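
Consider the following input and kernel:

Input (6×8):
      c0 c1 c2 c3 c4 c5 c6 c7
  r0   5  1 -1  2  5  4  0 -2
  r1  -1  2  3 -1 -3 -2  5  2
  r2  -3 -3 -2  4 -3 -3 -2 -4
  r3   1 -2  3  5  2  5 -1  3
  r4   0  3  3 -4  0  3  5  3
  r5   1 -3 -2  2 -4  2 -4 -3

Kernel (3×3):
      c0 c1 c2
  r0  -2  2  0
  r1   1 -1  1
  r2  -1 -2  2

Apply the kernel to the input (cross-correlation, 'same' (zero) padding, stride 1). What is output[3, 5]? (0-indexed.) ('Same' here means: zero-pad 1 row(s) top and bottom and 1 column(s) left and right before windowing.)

The receptive field on the zero-padded input at this output position is [-3 -3 -2 / 2 5 -1 / 0 3 5]. Elementwise product with the kernel and sum: -3·-2 + -3·2 + 2·1 + 5·-1 + -1·1 + 0·-1 + 3·-2 + 5·2.

0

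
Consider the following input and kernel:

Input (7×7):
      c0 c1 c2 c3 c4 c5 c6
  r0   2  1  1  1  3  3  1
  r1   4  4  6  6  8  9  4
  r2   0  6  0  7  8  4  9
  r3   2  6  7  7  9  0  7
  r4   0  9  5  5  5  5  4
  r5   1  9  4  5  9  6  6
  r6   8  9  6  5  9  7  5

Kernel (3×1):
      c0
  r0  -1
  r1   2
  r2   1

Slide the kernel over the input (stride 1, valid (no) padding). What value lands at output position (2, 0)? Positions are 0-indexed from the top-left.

The receptive field on the input at this output position is [0 / 2 / 0]. Elementwise product with the kernel and sum: 0·-1 + 2·2 + 0·1.

4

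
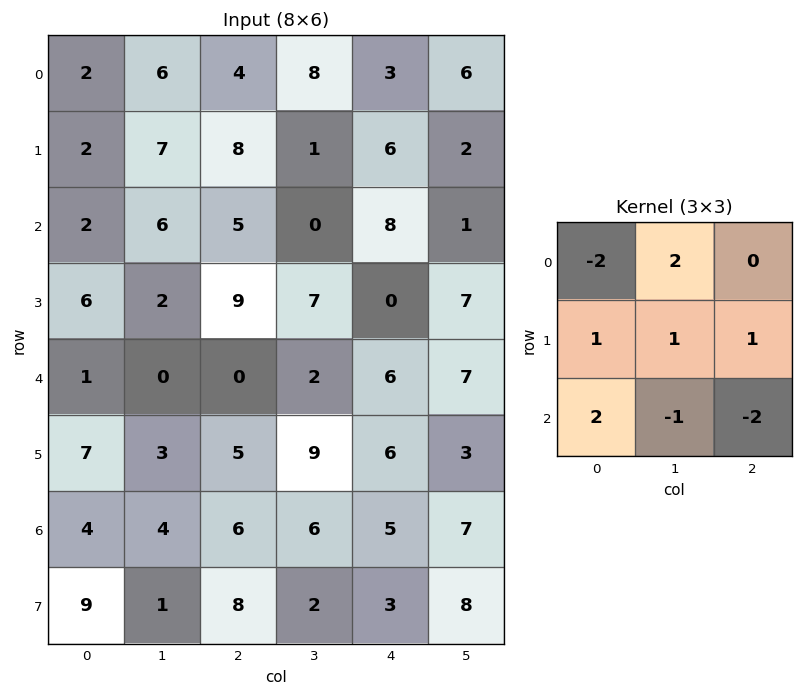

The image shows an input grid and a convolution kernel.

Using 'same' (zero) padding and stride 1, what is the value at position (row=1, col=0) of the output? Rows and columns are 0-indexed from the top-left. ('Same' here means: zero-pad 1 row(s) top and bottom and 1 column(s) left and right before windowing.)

The receptive field on the zero-padded input at this output position is [0 2 6 / 0 2 7 / 0 2 6]. Elementwise product with the kernel and sum: 0·-2 + 2·2 + 0·1 + 2·1 + 7·1 + 0·2 + 2·-1 + 6·-2.

-1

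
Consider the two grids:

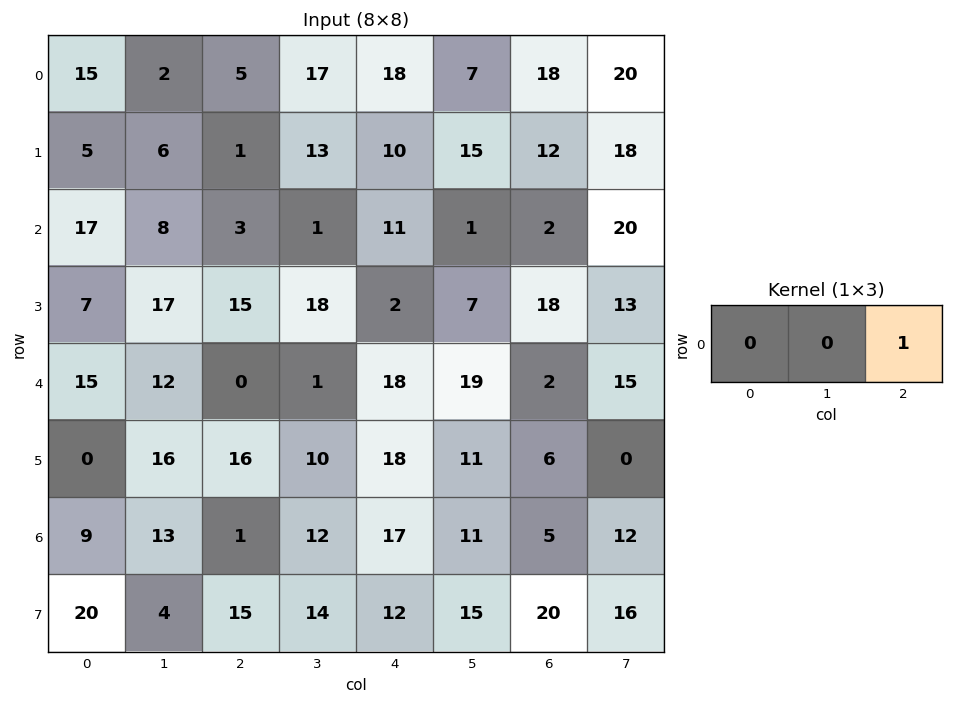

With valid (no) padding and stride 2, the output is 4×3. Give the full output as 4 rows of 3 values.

5 18 18
3 11 2
0 18 2
1 17 5

Output[0,0]: The receptive field on the input at this output position is [15 2 5]. Elementwise product with the kernel and sum: 5·1.
Output[0,1]: The receptive field on the input at this output position is [5 17 18]. Elementwise product with the kernel and sum: 18·1.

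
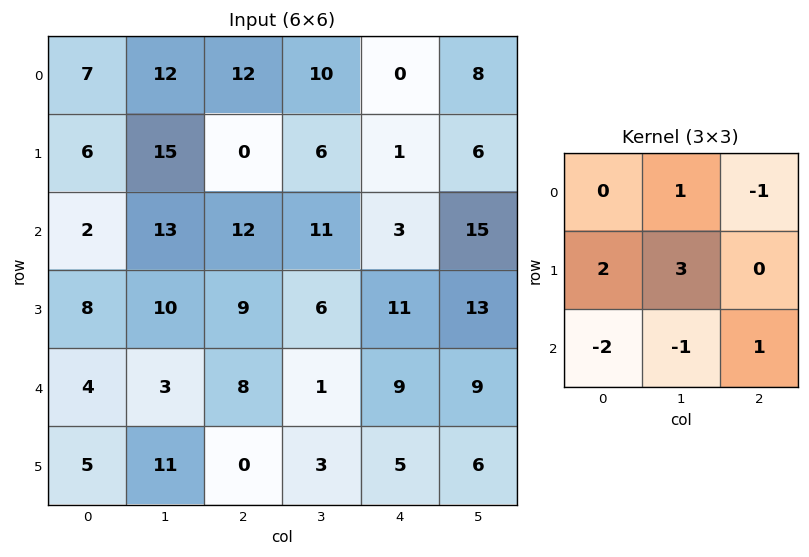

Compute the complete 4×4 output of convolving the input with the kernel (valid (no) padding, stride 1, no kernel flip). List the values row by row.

52 5 -4 -3
41 33 49 16
44 35 36 31
-3 14 16 22

Output[0,0]: The receptive field on the input at this output position is [7 12 12 / 6 15 0 / 2 13 12]. Elementwise product with the kernel and sum: 12·1 + 12·-1 + 6·2 + 15·3 + 2·-2 + 13·-1 + 12·1.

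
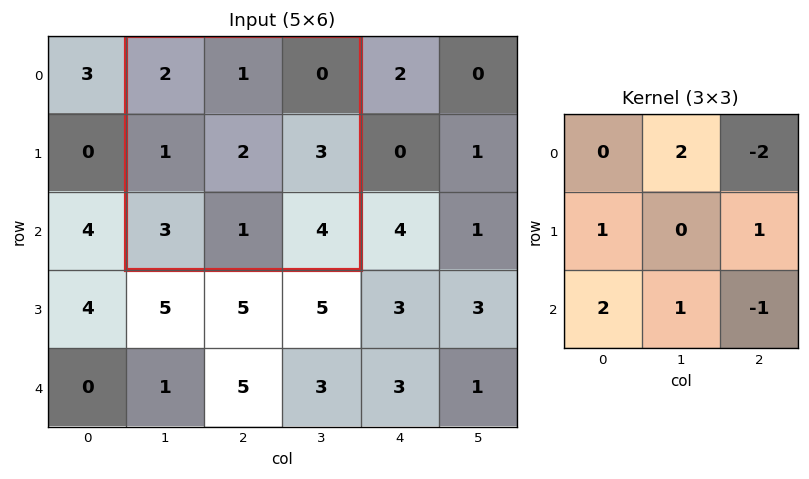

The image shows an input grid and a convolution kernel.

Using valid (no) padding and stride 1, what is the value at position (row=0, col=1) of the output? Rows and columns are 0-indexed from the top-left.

9

The receptive field on the input at this output position is [2 1 0 / 1 2 3 / 3 1 4]. Elementwise product with the kernel and sum: 1·2 + 0·-2 + 1·1 + 3·1 + 3·2 + 1·1 + 4·-1.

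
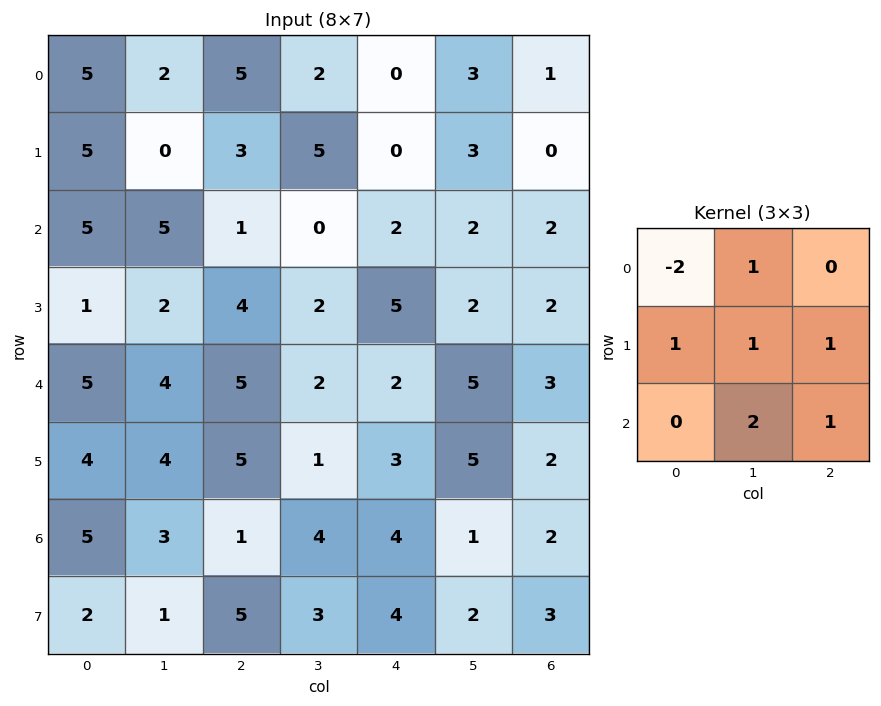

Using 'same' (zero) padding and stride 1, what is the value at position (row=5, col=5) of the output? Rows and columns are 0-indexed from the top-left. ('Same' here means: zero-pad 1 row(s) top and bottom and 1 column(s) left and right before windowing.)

The receptive field on the zero-padded input at this output position is [2 5 3 / 3 5 2 / 4 1 2]. Elementwise product with the kernel and sum: 2·-2 + 5·1 + 3·1 + 5·1 + 2·1 + 1·2 + 2·1.

15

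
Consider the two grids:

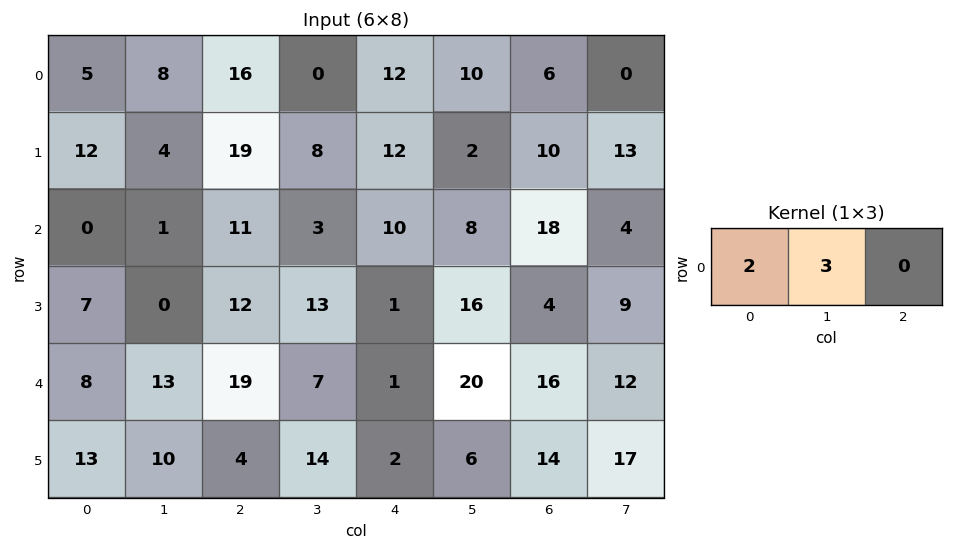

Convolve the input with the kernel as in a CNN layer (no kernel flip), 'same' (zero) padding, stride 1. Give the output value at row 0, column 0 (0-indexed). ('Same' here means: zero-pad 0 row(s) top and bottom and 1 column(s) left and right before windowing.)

15

The receptive field on the zero-padded input at this output position is [0 5 8]. Elementwise product with the kernel and sum: 0·2 + 5·3.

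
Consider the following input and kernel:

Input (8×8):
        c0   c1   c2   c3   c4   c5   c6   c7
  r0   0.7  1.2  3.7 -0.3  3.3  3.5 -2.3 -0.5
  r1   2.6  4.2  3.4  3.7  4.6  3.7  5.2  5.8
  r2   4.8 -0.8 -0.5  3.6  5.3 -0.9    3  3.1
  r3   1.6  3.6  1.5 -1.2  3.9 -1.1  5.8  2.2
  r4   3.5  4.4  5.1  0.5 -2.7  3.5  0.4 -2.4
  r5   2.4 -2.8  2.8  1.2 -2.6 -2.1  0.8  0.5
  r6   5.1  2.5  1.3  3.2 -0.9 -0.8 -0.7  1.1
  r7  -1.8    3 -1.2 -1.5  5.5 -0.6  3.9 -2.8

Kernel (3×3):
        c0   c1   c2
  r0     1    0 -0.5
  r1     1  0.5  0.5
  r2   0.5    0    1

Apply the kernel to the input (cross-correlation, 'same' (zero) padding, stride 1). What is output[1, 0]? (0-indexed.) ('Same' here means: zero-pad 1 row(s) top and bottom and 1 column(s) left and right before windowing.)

The receptive field on the zero-padded input at this output position is [0 0.7 1.2 / 0 2.6 4.2 / 0 4.8 -0.8]. Elementwise product with the kernel and sum: 0·1 + 1.2·-0.5 + 0·1 + 2.6·0.5 + 4.2·0.5 + 0·0.5 + -0.8·1.

2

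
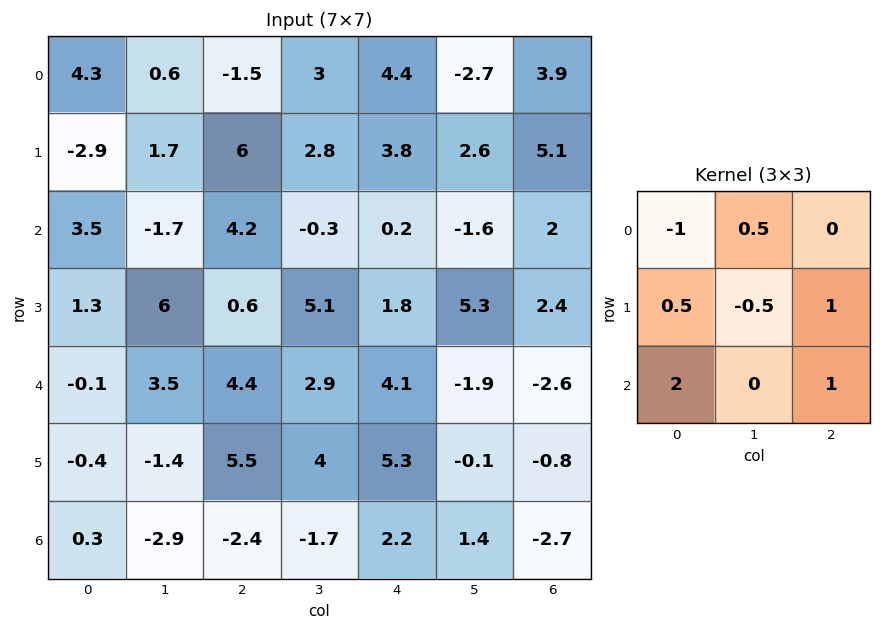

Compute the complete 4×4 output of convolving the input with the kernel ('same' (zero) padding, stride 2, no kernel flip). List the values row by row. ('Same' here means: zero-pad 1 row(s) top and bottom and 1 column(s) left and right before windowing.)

Output[0,0]: The receptive field on the zero-padded input at this output position is [0 0 0 / 0 4.3 0.6 / 0 -2.9 1.7]. Elementwise product with the kernel and sum: 0·-1 + 0·0.5 + 0·0.5 + 4.3·-0.5 + 0.6·1 + 0·2 + 1.7·1.

0.15 10.25 4.8 1.9
1.1 15.15 12.75 8.75
2.8 -2.05 1.2 -3.95
-3.25 2.2 -1.9 1.75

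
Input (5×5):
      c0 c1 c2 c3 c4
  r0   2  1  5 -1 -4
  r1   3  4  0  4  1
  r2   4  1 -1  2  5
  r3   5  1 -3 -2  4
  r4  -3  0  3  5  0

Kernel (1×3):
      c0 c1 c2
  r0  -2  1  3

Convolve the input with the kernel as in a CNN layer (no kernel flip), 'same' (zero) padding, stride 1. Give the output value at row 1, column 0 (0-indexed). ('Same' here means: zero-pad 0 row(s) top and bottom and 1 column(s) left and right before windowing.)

The receptive field on the zero-padded input at this output position is [0 3 4]. Elementwise product with the kernel and sum: 0·-2 + 3·1 + 4·3.

15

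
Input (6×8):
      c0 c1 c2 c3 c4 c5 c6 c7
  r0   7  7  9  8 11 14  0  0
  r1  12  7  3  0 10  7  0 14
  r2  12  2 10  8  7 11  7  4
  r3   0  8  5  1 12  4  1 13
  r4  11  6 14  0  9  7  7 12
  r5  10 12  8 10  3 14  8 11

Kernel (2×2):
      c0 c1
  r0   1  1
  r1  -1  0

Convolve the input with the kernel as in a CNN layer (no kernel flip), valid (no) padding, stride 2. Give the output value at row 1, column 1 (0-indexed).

13

The receptive field on the input at this output position is [10 8 / 5 1]. Elementwise product with the kernel and sum: 10·1 + 8·1 + 5·-1.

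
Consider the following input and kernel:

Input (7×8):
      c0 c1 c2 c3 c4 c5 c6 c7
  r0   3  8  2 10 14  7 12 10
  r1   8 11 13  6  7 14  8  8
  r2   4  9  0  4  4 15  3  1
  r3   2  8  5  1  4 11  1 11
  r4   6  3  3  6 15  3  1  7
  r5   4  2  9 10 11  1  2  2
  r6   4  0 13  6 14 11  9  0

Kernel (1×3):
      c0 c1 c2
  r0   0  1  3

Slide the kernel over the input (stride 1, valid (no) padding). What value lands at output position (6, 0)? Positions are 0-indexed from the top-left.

39

The receptive field on the input at this output position is [4 0 13]. Elementwise product with the kernel and sum: 0·1 + 13·3.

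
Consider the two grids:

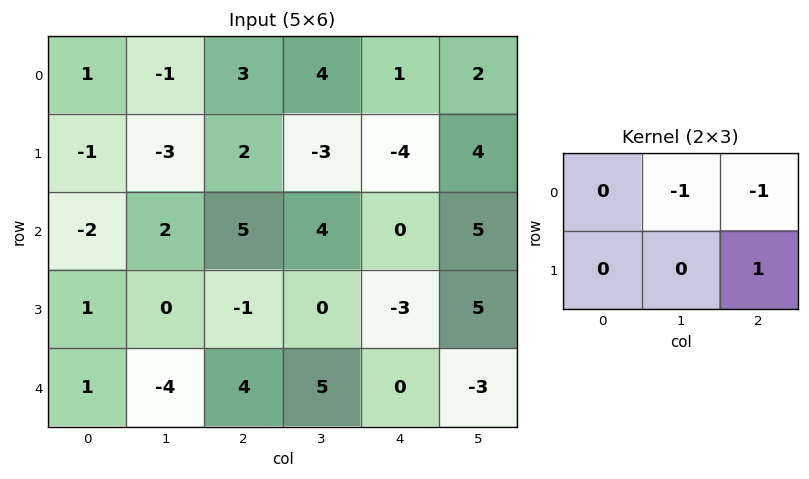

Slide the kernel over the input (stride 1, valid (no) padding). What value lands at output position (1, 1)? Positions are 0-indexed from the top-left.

5

The receptive field on the input at this output position is [-3 2 -3 / 2 5 4]. Elementwise product with the kernel and sum: 2·-1 + -3·-1 + 4·1.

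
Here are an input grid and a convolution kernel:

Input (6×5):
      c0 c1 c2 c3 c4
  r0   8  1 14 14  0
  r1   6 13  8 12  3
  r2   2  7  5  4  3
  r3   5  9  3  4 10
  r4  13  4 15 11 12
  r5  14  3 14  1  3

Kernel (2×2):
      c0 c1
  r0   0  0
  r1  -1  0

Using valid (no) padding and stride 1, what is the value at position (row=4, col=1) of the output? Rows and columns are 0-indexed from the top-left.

The receptive field on the input at this output position is [4 15 / 3 14]. Elementwise product with the kernel and sum: 3·-1.

-3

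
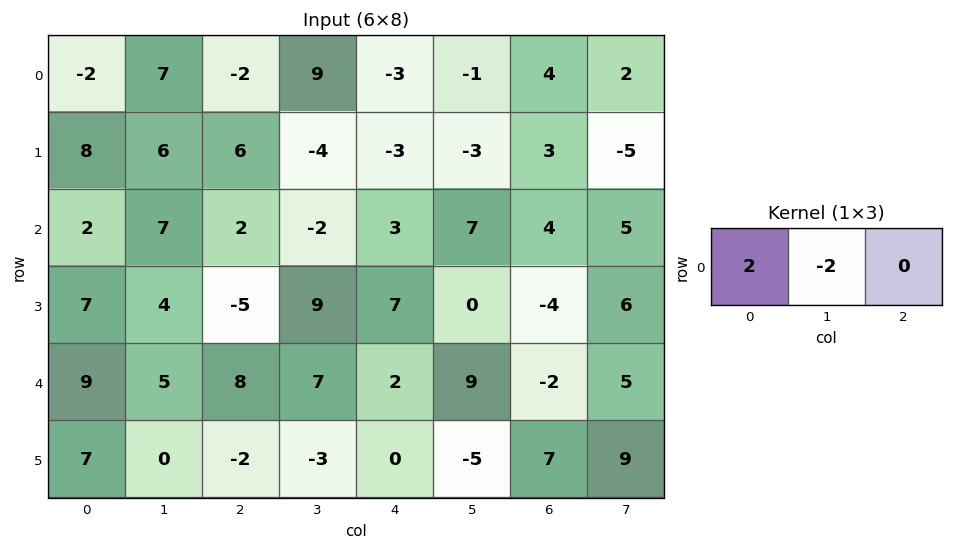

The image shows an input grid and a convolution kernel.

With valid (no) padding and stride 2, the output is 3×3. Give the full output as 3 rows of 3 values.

Output[0,0]: The receptive field on the input at this output position is [-2 7 -2]. Elementwise product with the kernel and sum: -2·2 + 7·-2.
Output[0,1]: The receptive field on the input at this output position is [-2 9 -3]. Elementwise product with the kernel and sum: -2·2 + 9·-2.

-18 -22 -4
-10 8 -8
8 2 -14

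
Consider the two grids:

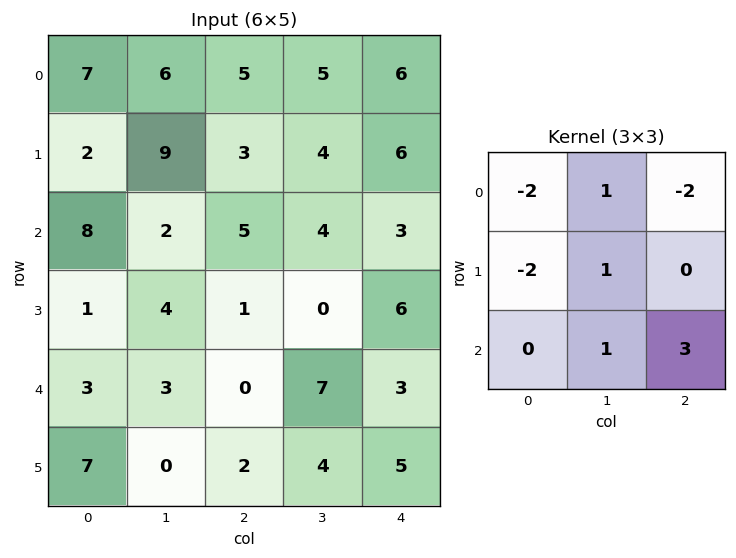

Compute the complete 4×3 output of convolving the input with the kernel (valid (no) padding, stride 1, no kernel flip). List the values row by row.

4 -15 -6
-8 -21 -2
-19 7 2
3 1 12

Output[0,0]: The receptive field on the input at this output position is [7 6 5 / 2 9 3 / 8 2 5]. Elementwise product with the kernel and sum: 7·-2 + 6·1 + 5·-2 + 2·-2 + 9·1 + 2·1 + 5·3.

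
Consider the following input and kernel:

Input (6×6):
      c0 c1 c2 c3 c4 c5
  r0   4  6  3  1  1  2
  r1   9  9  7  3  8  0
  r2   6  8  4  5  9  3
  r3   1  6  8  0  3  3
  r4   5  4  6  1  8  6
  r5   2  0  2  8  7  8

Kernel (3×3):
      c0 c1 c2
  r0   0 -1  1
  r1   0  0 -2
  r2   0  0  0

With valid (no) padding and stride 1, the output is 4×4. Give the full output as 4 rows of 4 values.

Output[0,0]: The receptive field on the input at this output position is [4 6 3 / 9 9 7 / 6 8 4]. Elementwise product with the kernel and sum: 6·-1 + 3·1 + 7·-2.
Output[0,1]: The receptive field on the input at this output position is [6 3 1 / 9 7 3 / 8 4 5]. Elementwise product with the kernel and sum: 3·-1 + 1·1 + 3·-2.

-17 -8 -16 1
-10 -14 -13 -14
-20 1 -2 -12
-10 -10 -13 -12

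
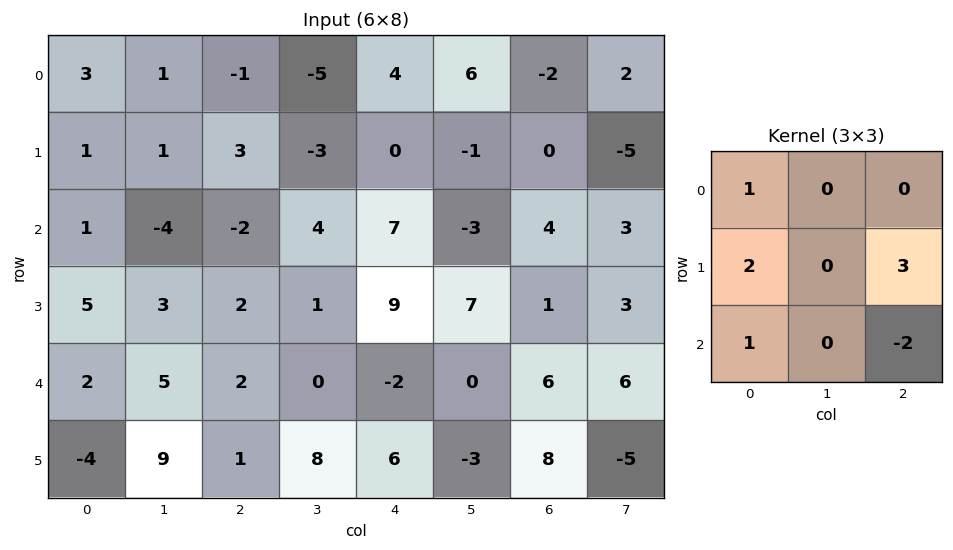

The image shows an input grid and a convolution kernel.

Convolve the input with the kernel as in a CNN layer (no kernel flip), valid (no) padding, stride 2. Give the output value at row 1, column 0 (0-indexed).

The receptive field on the input at this output position is [1 -4 -2 / 5 3 2 / 2 5 2]. Elementwise product with the kernel and sum: 1·1 + 5·2 + 2·3 + 2·1 + 2·-2.

15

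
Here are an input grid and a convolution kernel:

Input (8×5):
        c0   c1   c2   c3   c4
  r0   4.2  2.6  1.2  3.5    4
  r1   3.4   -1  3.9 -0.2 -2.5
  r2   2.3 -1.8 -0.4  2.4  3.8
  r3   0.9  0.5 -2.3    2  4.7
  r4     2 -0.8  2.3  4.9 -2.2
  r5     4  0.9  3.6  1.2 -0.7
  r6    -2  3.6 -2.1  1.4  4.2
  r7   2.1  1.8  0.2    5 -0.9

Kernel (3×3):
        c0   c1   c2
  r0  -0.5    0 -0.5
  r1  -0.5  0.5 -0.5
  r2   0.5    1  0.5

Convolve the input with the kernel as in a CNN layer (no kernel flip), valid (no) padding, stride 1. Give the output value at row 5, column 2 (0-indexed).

The receptive field on the input at this output position is [3.6 1.2 -0.7 / -2.1 1.4 4.2 / 0.2 5 -0.9]. Elementwise product with the kernel and sum: 3.6·-0.5 + -0.7·-0.5 + -2.1·-0.5 + 1.4·0.5 + 4.2·-0.5 + 0.2·0.5 + 5·1 + -0.9·0.5.

2.85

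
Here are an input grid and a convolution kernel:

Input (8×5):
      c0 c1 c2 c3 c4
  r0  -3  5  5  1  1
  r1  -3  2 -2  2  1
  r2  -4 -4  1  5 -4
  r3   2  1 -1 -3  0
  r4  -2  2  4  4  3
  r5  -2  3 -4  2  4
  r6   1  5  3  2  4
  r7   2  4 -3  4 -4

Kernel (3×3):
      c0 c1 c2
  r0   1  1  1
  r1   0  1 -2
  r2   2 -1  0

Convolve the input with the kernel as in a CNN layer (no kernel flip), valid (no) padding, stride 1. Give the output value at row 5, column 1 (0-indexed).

11

The receptive field on the input at this output position is [3 -4 2 / 5 3 2 / 4 -3 4]. Elementwise product with the kernel and sum: 3·1 + -4·1 + 2·1 + 3·1 + 2·-2 + 4·2 + -3·-1.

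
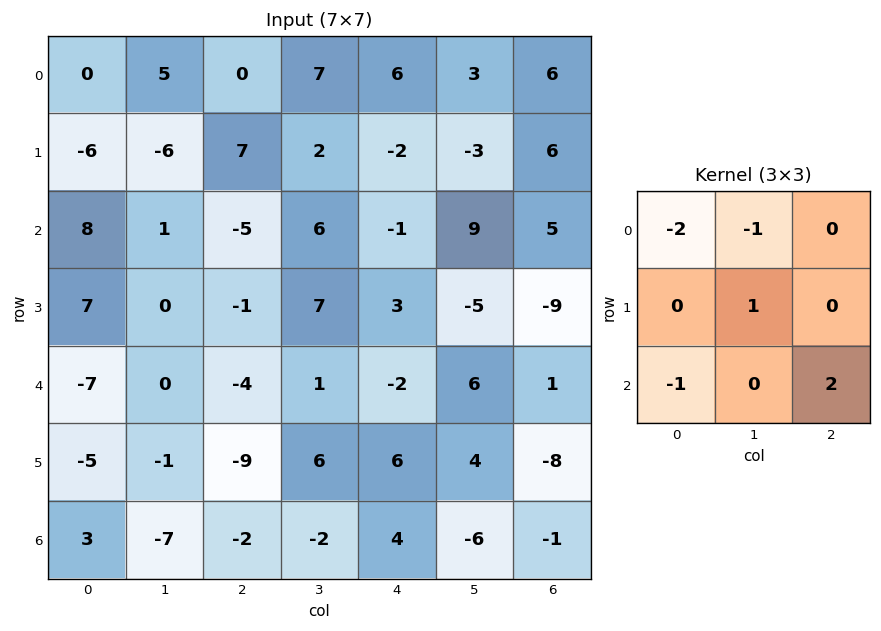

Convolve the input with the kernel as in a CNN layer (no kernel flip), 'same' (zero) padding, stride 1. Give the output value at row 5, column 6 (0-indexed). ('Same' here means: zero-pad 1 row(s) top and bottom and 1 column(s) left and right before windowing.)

The receptive field on the zero-padded input at this output position is [6 1 0 / 4 -8 0 / -6 -1 0]. Elementwise product with the kernel and sum: 6·-2 + 1·-1 + -8·1 + -6·-1 + 0·2.

-15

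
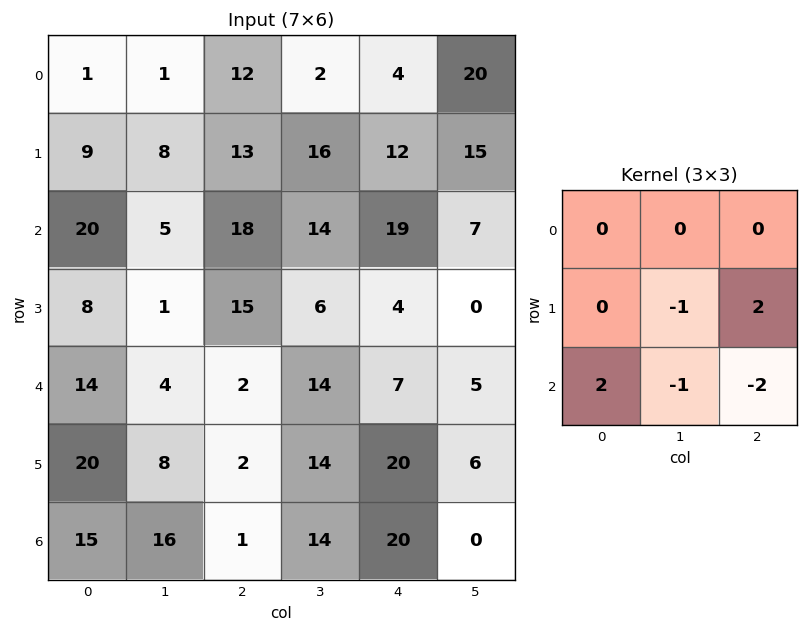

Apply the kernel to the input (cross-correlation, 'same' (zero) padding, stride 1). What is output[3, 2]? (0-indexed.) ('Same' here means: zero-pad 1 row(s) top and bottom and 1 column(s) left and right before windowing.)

The receptive field on the zero-padded input at this output position is [5 18 14 / 1 15 6 / 4 2 14]. Elementwise product with the kernel and sum: 15·-1 + 6·2 + 4·2 + 2·-1 + 14·-2.

-25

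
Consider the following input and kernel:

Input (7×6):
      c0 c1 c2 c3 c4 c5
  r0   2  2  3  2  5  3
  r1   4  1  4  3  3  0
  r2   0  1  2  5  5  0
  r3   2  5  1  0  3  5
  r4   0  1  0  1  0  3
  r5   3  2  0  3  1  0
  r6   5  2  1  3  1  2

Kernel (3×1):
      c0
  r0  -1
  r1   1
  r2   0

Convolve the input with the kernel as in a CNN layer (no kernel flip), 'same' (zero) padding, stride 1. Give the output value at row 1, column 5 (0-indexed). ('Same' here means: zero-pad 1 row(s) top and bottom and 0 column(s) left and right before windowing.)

-3

The receptive field on the zero-padded input at this output position is [3 / 0 / 0]. Elementwise product with the kernel and sum: 3·-1 + 0·1.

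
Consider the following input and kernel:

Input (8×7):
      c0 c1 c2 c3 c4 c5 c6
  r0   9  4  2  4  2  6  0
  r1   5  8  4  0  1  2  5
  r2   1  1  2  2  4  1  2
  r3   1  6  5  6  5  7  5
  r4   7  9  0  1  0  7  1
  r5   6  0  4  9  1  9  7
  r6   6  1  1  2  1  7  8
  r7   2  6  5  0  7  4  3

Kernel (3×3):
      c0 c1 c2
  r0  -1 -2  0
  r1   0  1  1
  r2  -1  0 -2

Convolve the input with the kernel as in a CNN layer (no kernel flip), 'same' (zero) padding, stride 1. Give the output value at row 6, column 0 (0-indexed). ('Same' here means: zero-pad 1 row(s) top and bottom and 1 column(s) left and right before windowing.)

-17

The receptive field on the zero-padded input at this output position is [0 6 0 / 0 6 1 / 0 2 6]. Elementwise product with the kernel and sum: 0·-1 + 6·-2 + 6·1 + 1·1 + 0·-1 + 6·-2.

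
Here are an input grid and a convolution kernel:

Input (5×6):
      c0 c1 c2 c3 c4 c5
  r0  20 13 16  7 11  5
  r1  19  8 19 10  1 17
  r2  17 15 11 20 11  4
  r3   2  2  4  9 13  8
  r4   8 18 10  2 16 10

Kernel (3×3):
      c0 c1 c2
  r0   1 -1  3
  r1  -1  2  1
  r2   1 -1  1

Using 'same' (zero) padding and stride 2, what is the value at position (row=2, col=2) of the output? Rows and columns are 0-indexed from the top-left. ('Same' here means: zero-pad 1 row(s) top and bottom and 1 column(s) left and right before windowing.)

60

The receptive field on the zero-padded input at this output position is [9 13 8 / 2 16 10 / 0 0 0]. Elementwise product with the kernel and sum: 9·1 + 13·-1 + 8·3 + 2·-1 + 16·2 + 10·1 + 0·1 + 0·-1 + 0·1.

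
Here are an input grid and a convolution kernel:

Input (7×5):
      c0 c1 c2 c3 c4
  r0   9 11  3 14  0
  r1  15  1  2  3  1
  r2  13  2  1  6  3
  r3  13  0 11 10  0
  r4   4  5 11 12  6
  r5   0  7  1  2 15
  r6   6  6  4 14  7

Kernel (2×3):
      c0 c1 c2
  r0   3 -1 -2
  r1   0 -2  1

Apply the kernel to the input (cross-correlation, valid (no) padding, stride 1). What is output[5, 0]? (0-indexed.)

The receptive field on the input at this output position is [0 7 1 / 6 6 4]. Elementwise product with the kernel and sum: 0·3 + 7·-1 + 1·-2 + 6·-2 + 4·1.

-17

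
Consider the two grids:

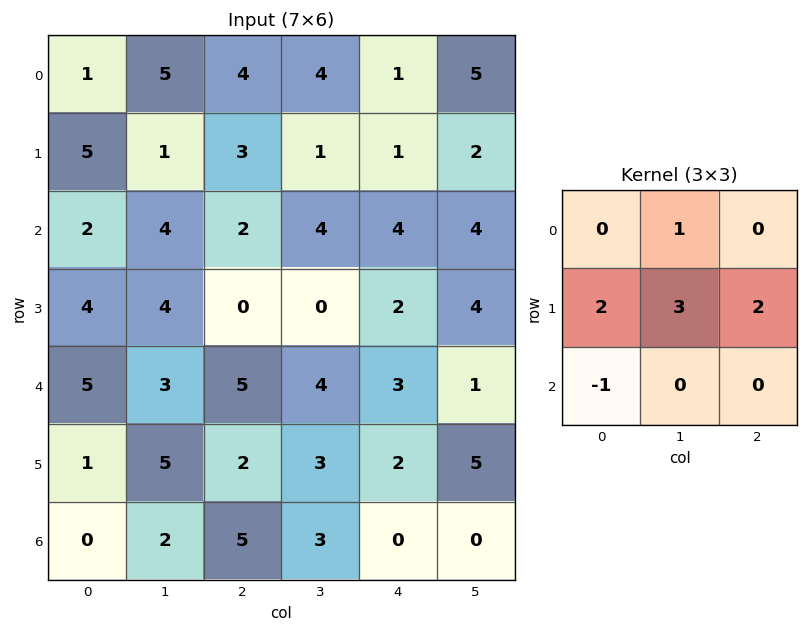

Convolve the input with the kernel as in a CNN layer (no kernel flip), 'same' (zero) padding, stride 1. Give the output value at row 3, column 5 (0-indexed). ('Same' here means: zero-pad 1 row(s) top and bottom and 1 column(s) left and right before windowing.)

The receptive field on the zero-padded input at this output position is [4 4 0 / 2 4 0 / 3 1 0]. Elementwise product with the kernel and sum: 4·1 + 2·2 + 4·3 + 0·2 + 3·-1.

17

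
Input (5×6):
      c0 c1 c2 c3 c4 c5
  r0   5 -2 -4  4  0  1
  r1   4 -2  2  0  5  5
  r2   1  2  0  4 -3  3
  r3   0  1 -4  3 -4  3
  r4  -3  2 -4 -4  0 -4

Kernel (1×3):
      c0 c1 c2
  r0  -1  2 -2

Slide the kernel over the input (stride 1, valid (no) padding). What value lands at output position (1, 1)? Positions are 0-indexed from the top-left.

6

The receptive field on the input at this output position is [-2 2 0]. Elementwise product with the kernel and sum: -2·-1 + 2·2 + 0·-2.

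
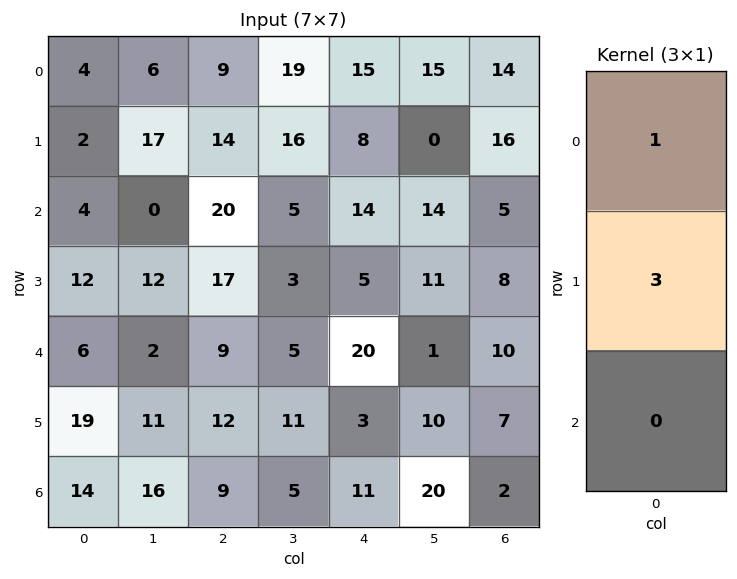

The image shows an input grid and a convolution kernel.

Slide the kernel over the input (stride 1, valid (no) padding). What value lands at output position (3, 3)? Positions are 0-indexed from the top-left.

18

The receptive field on the input at this output position is [3 / 5 / 11]. Elementwise product with the kernel and sum: 3·1 + 5·3.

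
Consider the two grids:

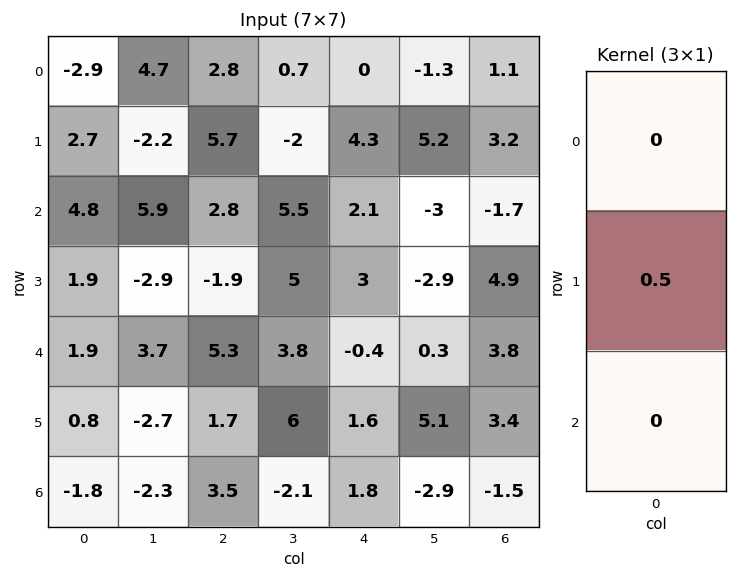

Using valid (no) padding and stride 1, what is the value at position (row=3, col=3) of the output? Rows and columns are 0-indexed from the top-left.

1.9

The receptive field on the input at this output position is [5 / 3.8 / 6]. Elementwise product with the kernel and sum: 3.8·0.5.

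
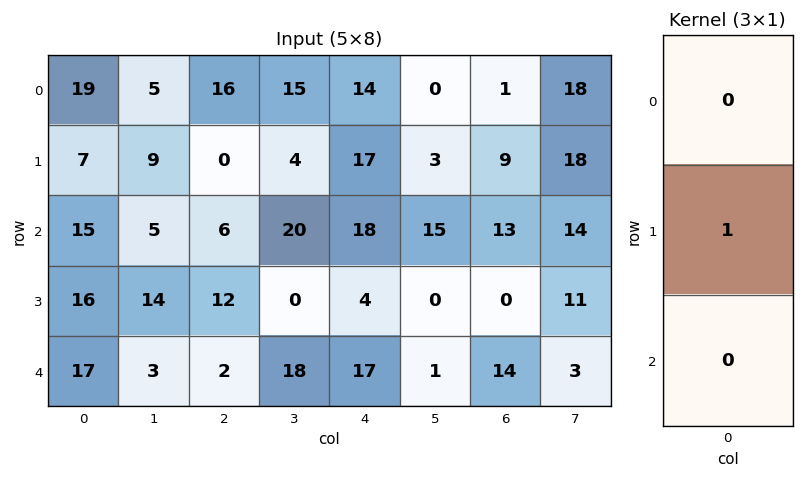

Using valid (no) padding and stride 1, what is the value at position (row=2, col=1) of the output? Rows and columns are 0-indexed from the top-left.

The receptive field on the input at this output position is [5 / 14 / 3]. Elementwise product with the kernel and sum: 14·1.

14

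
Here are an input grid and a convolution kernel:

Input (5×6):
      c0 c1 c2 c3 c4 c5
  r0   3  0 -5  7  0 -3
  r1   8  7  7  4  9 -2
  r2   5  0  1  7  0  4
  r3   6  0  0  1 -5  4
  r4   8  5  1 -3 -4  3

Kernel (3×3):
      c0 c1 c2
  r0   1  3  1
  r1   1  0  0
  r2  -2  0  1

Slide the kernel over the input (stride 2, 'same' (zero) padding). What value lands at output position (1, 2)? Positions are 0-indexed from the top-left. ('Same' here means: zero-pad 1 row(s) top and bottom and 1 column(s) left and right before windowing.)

38

The receptive field on the zero-padded input at this output position is [4 9 -2 / 7 0 4 / 1 -5 4]. Elementwise product with the kernel and sum: 4·1 + 9·3 + -2·1 + 7·1 + 1·-2 + 4·1.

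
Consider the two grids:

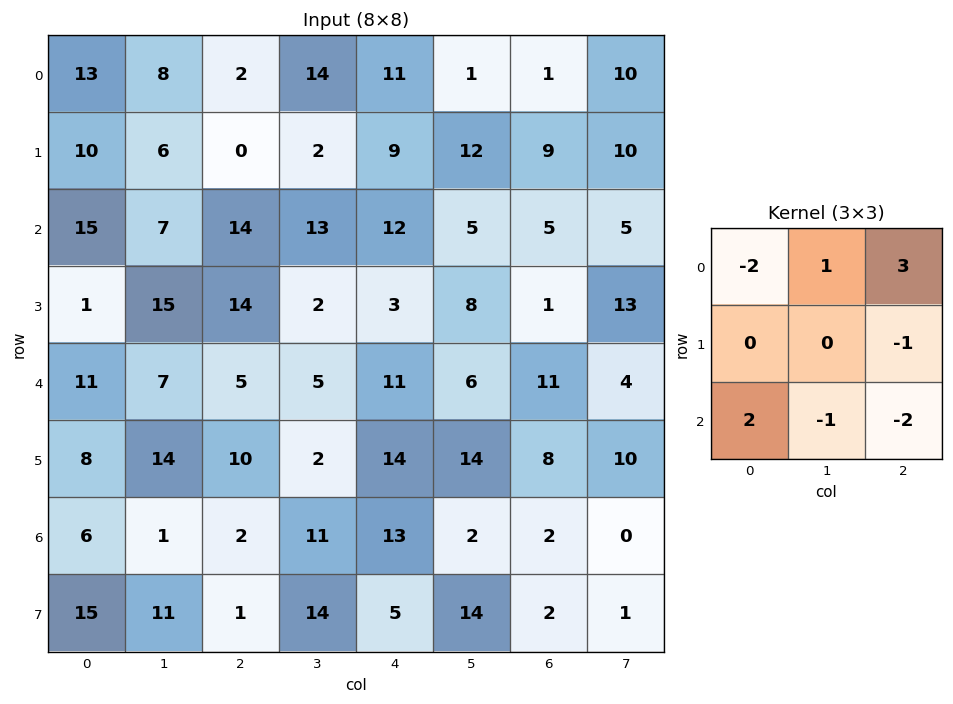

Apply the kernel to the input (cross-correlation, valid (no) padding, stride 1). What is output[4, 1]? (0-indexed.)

The receptive field on the input at this output position is [7 5 5 / 14 10 2 / 1 2 11]. Elementwise product with the kernel and sum: 7·-2 + 5·1 + 5·3 + 2·-1 + 1·2 + 2·-1 + 11·-2.

-18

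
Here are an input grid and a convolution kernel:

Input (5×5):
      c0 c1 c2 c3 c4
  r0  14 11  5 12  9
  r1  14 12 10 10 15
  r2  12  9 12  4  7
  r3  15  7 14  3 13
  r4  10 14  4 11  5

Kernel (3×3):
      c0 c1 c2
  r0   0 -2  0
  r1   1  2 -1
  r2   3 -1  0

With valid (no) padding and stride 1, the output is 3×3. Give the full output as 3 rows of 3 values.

33 27 23
32 16 32
13 46 0

Output[0,0]: The receptive field on the input at this output position is [14 11 5 / 14 12 10 / 12 9 12]. Elementwise product with the kernel and sum: 11·-2 + 14·1 + 12·2 + 10·-1 + 12·3 + 9·-1.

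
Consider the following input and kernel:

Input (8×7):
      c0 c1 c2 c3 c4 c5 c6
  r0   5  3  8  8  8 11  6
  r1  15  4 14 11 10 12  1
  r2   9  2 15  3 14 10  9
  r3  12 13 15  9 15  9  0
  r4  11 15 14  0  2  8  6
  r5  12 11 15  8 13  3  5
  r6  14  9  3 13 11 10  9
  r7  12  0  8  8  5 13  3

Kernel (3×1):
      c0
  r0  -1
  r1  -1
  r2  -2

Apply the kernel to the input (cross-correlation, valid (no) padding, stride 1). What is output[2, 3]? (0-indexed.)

The receptive field on the input at this output position is [3 / 9 / 0]. Elementwise product with the kernel and sum: 3·-1 + 9·-1 + 0·-2.

-12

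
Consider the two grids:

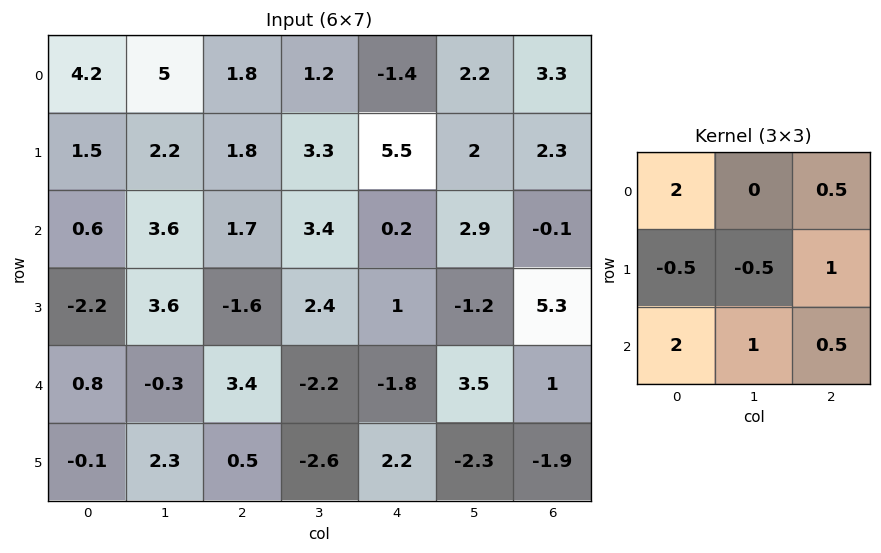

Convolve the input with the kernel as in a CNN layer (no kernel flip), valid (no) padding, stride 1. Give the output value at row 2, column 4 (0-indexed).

6.15

The receptive field on the input at this output position is [0.2 2.9 -0.1 / 1 -1.2 5.3 / -1.8 3.5 1]. Elementwise product with the kernel and sum: 0.2·2 + -0.1·0.5 + 1·-0.5 + -1.2·-0.5 + 5.3·1 + -1.8·2 + 3.5·1 + 1·0.5.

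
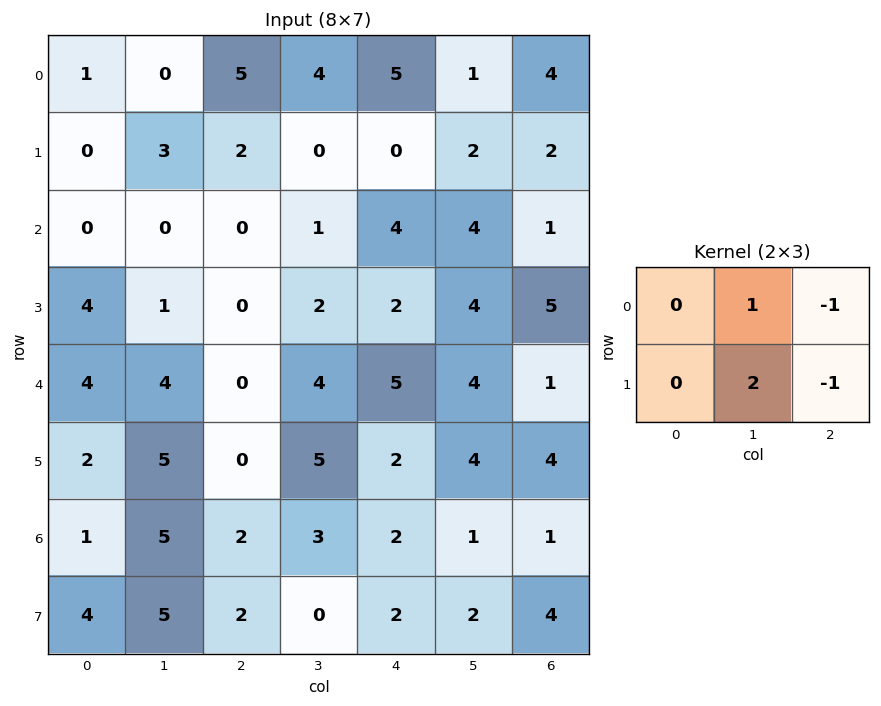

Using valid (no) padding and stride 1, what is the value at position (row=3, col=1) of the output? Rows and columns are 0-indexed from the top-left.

-6

The receptive field on the input at this output position is [1 0 2 / 4 0 4]. Elementwise product with the kernel and sum: 0·1 + 2·-1 + 0·2 + 4·-1.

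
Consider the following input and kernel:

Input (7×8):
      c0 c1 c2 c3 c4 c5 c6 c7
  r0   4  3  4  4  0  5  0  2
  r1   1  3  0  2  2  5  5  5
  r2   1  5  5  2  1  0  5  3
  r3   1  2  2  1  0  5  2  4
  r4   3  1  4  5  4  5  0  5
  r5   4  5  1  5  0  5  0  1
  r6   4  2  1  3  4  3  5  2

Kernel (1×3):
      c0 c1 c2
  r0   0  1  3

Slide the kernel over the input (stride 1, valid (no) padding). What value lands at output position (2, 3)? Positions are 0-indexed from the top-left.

The receptive field on the input at this output position is [2 1 0]. Elementwise product with the kernel and sum: 1·1 + 0·3.

1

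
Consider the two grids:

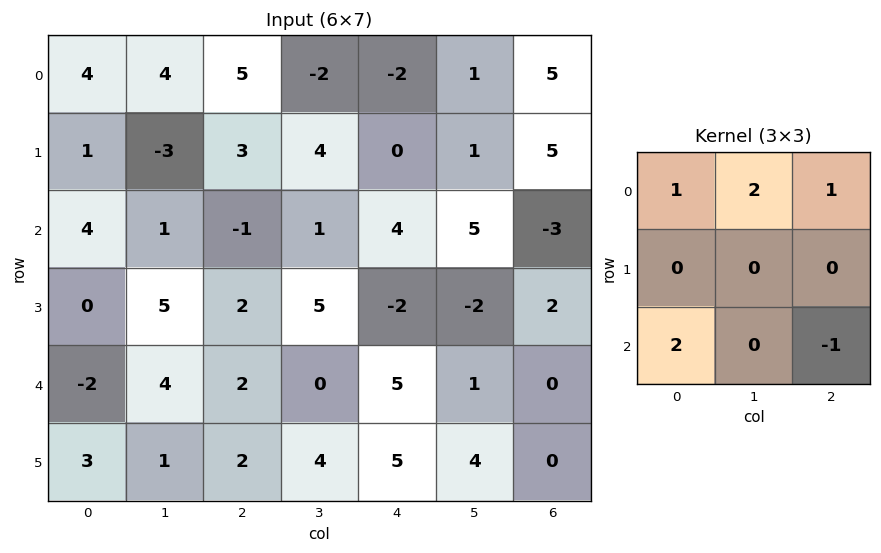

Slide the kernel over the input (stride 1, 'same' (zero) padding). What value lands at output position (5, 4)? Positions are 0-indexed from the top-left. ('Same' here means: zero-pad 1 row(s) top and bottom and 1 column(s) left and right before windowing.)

The receptive field on the zero-padded input at this output position is [0 5 1 / 4 5 4 / 0 0 0]. Elementwise product with the kernel and sum: 0·1 + 5·2 + 1·1 + 0·2 + 0·-1.

11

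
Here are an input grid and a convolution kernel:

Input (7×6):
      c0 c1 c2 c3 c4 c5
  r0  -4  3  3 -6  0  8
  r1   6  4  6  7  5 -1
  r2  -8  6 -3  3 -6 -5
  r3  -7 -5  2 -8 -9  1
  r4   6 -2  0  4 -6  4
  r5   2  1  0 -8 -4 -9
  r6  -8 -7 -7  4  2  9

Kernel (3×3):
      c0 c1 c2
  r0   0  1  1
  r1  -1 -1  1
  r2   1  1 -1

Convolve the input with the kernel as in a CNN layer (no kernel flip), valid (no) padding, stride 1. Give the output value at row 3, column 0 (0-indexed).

The receptive field on the input at this output position is [-7 -5 2 / 6 -2 0 / 2 1 0]. Elementwise product with the kernel and sum: -5·1 + 2·1 + 6·-1 + -2·-1 + 0·1 + 2·1 + 1·1 + 0·-1.

-4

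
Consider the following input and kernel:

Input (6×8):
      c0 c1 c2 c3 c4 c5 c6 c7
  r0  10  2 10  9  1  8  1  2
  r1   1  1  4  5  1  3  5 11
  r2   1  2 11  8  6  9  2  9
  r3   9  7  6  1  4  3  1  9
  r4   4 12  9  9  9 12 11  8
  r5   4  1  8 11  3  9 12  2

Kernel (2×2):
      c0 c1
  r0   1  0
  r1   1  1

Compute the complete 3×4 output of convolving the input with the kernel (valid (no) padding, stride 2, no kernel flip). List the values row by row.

12 19 5 17
17 18 13 12
9 28 21 25

Output[0,0]: The receptive field on the input at this output position is [10 2 / 1 1]. Elementwise product with the kernel and sum: 10·1 + 1·1 + 1·1.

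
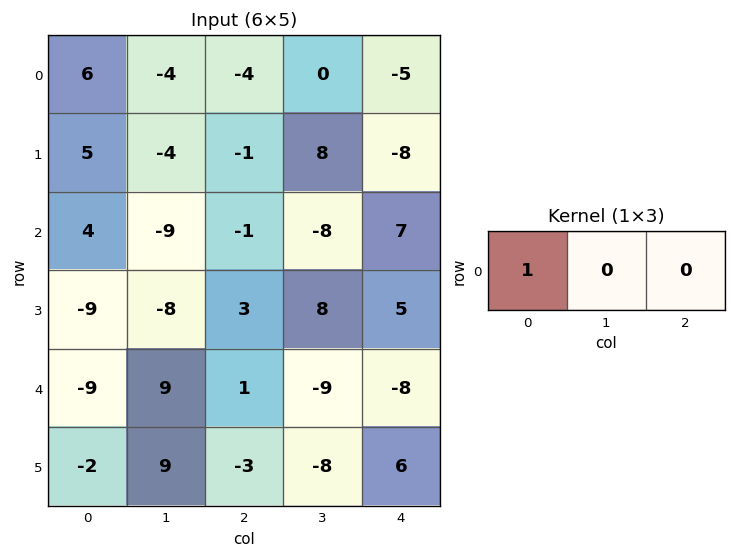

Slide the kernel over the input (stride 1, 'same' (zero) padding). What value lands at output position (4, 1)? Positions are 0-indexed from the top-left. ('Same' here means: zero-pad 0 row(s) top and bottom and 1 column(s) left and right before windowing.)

The receptive field on the zero-padded input at this output position is [-9 9 1]. Elementwise product with the kernel and sum: -9·1.

-9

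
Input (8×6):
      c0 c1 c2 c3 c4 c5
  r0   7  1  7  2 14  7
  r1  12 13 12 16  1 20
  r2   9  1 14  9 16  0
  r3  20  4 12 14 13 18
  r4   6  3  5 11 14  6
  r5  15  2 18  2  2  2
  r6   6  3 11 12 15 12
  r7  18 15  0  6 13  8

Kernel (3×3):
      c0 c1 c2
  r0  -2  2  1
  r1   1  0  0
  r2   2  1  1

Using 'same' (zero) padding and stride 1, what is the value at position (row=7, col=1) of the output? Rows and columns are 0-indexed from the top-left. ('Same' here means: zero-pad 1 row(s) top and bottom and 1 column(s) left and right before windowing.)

The receptive field on the zero-padded input at this output position is [6 3 11 / 18 15 0 / 0 0 0]. Elementwise product with the kernel and sum: 6·-2 + 3·2 + 11·1 + 18·1 + 0·2 + 0·1 + 0·1.

23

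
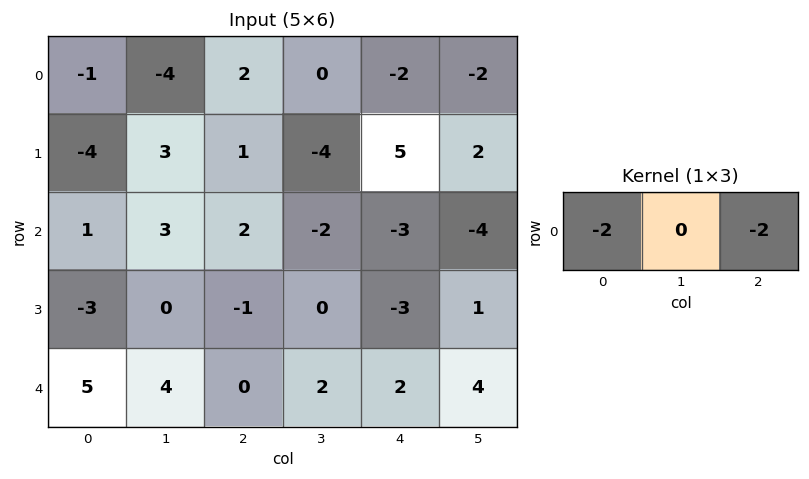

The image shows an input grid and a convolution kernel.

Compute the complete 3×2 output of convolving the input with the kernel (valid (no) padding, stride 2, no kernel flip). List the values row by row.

-2 0
-6 2
-10 -4

Output[0,0]: The receptive field on the input at this output position is [-1 -4 2]. Elementwise product with the kernel and sum: -1·-2 + 2·-2.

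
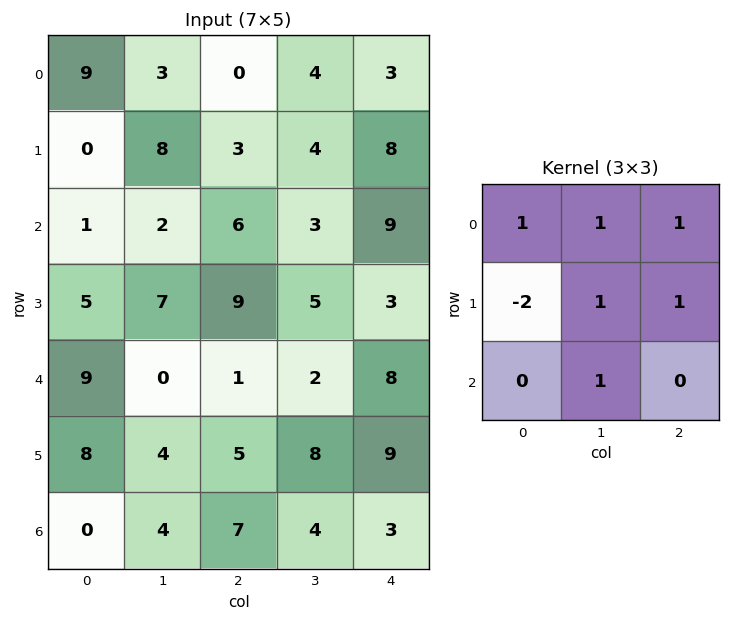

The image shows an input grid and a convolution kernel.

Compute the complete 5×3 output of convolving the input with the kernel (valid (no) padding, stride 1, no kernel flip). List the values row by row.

Output[0,0]: The receptive field on the input at this output position is [9 3 0 / 0 8 3 / 1 2 6]. Elementwise product with the kernel and sum: 9·1 + 3·1 + 0·1 + 0·-2 + 8·1 + 3·1 + 2·1.

25 4 16
24 29 20
15 12 10
8 29 33
7 15 22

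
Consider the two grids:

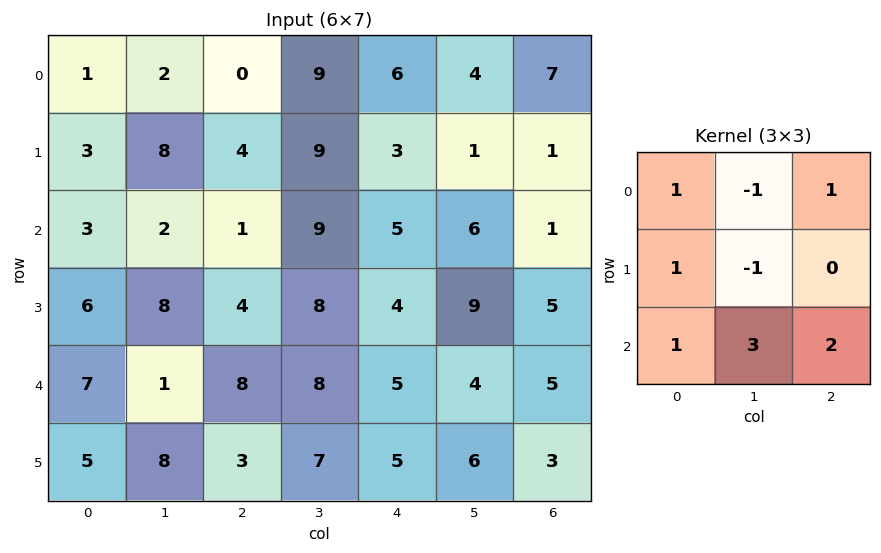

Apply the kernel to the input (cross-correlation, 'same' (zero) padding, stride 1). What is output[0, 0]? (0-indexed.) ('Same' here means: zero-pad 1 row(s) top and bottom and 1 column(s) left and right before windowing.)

24

The receptive field on the zero-padded input at this output position is [0 0 0 / 0 1 2 / 0 3 8]. Elementwise product with the kernel and sum: 0·1 + 0·-1 + 0·1 + 0·1 + 1·-1 + 0·1 + 3·3 + 8·2.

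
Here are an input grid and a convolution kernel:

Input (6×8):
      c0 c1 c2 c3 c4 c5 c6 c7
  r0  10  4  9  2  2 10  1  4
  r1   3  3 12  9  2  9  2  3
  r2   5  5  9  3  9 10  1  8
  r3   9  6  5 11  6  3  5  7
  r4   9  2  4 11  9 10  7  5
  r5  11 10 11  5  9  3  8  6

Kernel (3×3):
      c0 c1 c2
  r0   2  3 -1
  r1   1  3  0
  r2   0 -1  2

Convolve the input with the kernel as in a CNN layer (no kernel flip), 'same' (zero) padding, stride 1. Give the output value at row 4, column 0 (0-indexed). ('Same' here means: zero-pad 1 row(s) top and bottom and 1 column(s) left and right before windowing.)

57

The receptive field on the zero-padded input at this output position is [0 9 6 / 0 9 2 / 0 11 10]. Elementwise product with the kernel and sum: 0·2 + 9·3 + 6·-1 + 0·1 + 9·3 + 11·-1 + 10·2.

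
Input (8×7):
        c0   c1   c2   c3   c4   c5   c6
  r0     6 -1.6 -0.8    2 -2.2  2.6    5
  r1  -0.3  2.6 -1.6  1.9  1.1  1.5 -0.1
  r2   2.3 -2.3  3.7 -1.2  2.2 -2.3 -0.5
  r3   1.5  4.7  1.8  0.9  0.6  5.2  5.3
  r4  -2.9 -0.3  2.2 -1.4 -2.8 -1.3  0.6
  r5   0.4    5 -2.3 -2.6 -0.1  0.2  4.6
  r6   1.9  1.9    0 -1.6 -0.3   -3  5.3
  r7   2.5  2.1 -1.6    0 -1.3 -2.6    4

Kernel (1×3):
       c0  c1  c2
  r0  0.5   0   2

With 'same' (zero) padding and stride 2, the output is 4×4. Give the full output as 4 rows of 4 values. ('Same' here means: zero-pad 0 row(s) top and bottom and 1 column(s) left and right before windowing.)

-3.2 3.2 6.2 1.3
-4.6 -3.55 -5.2 -1.15
-0.6 -2.95 -3.3 -0.65
3.8 -2.25 -6.8 -1.5

Output[0,0]: The receptive field on the zero-padded input at this output position is [0 6 -1.6]. Elementwise product with the kernel and sum: 0·0.5 + -1.6·2.
Output[0,1]: The receptive field on the zero-padded input at this output position is [-1.6 -0.8 2]. Elementwise product with the kernel and sum: -1.6·0.5 + 2·2.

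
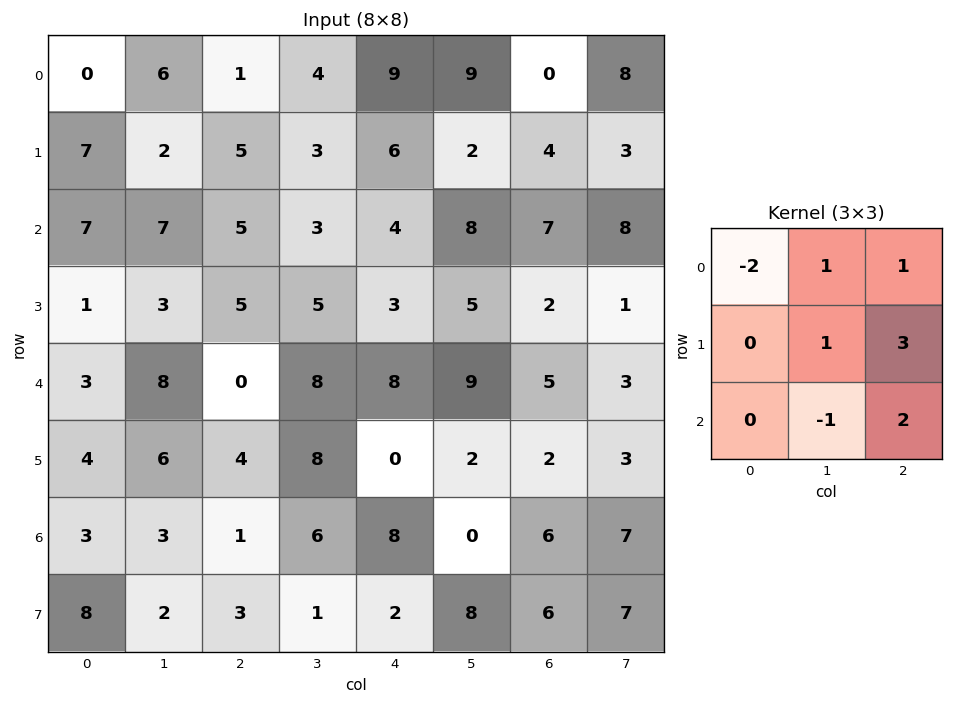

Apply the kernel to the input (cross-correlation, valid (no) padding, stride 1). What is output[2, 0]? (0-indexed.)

The receptive field on the input at this output position is [7 7 5 / 1 3 5 / 3 8 0]. Elementwise product with the kernel and sum: 7·-2 + 7·1 + 5·1 + 3·1 + 5·3 + 8·-1 + 0·2.

8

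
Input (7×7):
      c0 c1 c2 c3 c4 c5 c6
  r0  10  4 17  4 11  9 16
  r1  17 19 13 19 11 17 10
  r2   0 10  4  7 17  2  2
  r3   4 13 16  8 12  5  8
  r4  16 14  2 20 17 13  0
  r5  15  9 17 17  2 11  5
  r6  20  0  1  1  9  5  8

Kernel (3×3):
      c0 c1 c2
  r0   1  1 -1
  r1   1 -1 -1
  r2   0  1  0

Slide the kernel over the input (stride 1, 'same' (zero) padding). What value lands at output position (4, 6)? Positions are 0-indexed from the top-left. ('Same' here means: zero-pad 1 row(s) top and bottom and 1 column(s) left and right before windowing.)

31

The receptive field on the zero-padded input at this output position is [5 8 0 / 13 0 0 / 11 5 0]. Elementwise product with the kernel and sum: 5·1 + 8·1 + 0·-1 + 13·1 + 0·-1 + 0·-1 + 5·1.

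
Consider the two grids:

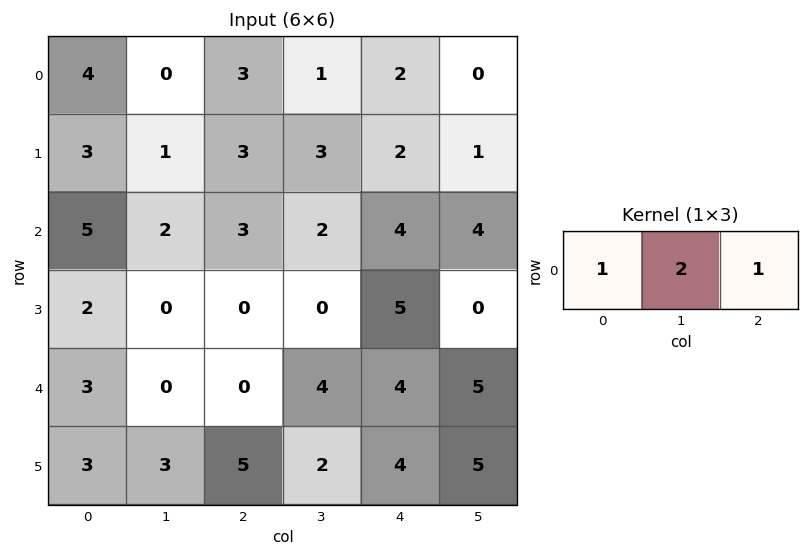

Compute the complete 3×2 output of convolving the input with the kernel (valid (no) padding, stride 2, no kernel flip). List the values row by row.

7 7
12 11
3 12

Output[0,0]: The receptive field on the input at this output position is [4 0 3]. Elementwise product with the kernel and sum: 4·1 + 0·2 + 3·1.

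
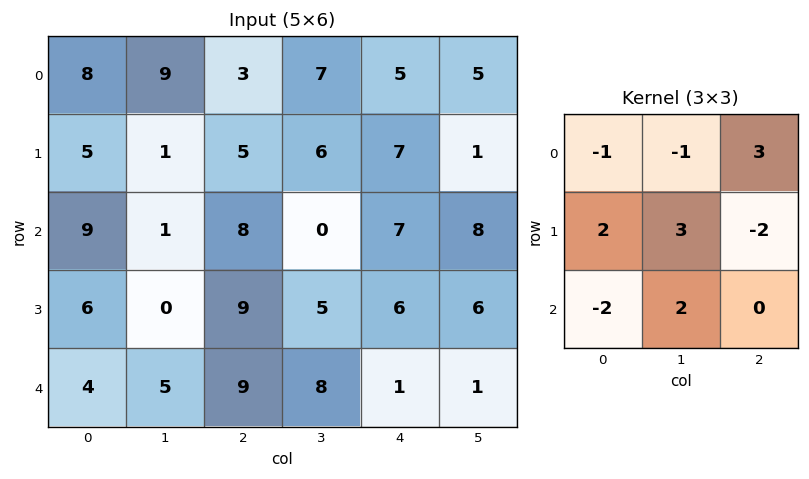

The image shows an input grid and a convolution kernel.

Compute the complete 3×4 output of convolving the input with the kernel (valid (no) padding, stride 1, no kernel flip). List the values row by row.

Output[0,0]: The receptive field on the input at this output position is [8 9 3 / 5 1 5 / 9 1 8]. Elementwise product with the kernel and sum: 8·-1 + 9·-1 + 3·3 + 5·2 + 1·3 + 5·-2 + 9·-2 + 1·2.

-21 28 3 48
2 56 4 -3
10 16 32 19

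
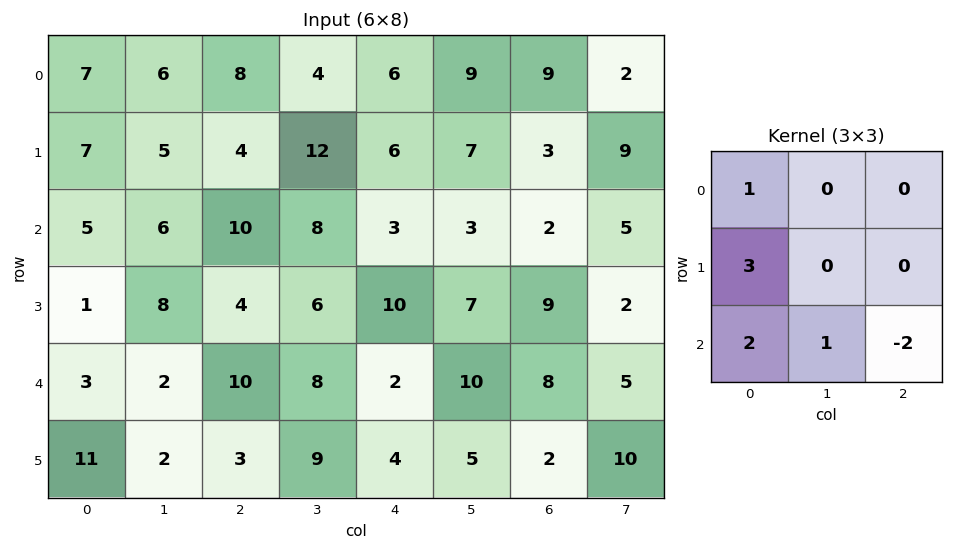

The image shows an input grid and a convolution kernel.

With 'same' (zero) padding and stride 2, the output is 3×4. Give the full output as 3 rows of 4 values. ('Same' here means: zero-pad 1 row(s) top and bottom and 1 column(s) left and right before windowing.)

-3 8 28 26
-15 31 44 35
7 3 42 29

Output[0,0]: The receptive field on the zero-padded input at this output position is [0 0 0 / 0 7 6 / 0 7 5]. Elementwise product with the kernel and sum: 0·1 + 0·3 + 0·2 + 7·1 + 5·-2.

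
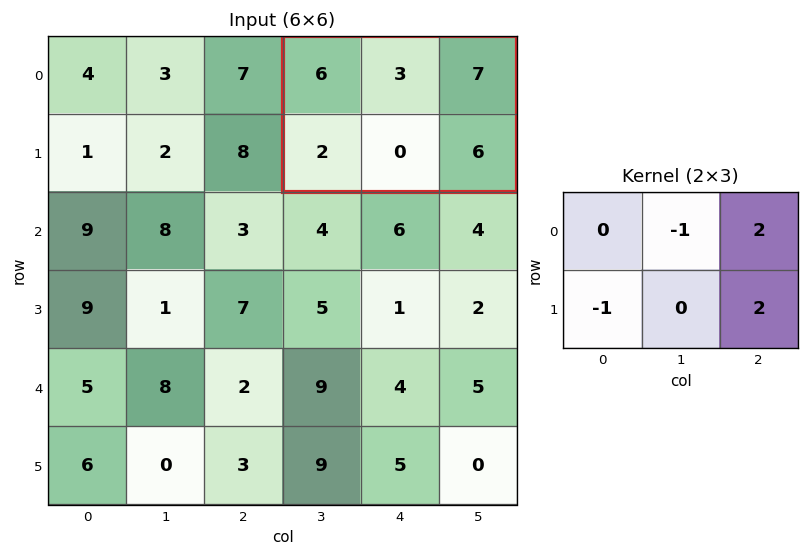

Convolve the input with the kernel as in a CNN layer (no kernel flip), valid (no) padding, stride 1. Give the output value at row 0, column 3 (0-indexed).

21

The receptive field on the input at this output position is [6 3 7 / 2 0 6]. Elementwise product with the kernel and sum: 3·-1 + 7·2 + 2·-1 + 6·2.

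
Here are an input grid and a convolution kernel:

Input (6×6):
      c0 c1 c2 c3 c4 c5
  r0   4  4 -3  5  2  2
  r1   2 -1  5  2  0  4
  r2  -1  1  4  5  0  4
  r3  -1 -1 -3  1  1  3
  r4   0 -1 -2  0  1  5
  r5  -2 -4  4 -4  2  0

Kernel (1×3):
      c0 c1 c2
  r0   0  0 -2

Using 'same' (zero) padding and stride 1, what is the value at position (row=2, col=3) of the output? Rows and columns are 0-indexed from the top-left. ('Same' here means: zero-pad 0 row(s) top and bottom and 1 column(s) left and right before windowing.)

The receptive field on the zero-padded input at this output position is [4 5 0]. Elementwise product with the kernel and sum: 0·-2.

0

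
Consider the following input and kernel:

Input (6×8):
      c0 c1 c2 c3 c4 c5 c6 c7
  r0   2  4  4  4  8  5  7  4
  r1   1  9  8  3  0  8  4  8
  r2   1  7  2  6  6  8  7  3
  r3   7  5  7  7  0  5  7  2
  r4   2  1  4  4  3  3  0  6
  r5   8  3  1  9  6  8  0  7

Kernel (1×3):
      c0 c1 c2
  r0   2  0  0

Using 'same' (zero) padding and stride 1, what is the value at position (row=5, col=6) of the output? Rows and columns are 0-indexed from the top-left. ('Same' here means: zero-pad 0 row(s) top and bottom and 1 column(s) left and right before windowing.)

The receptive field on the zero-padded input at this output position is [8 0 7]. Elementwise product with the kernel and sum: 8·2.

16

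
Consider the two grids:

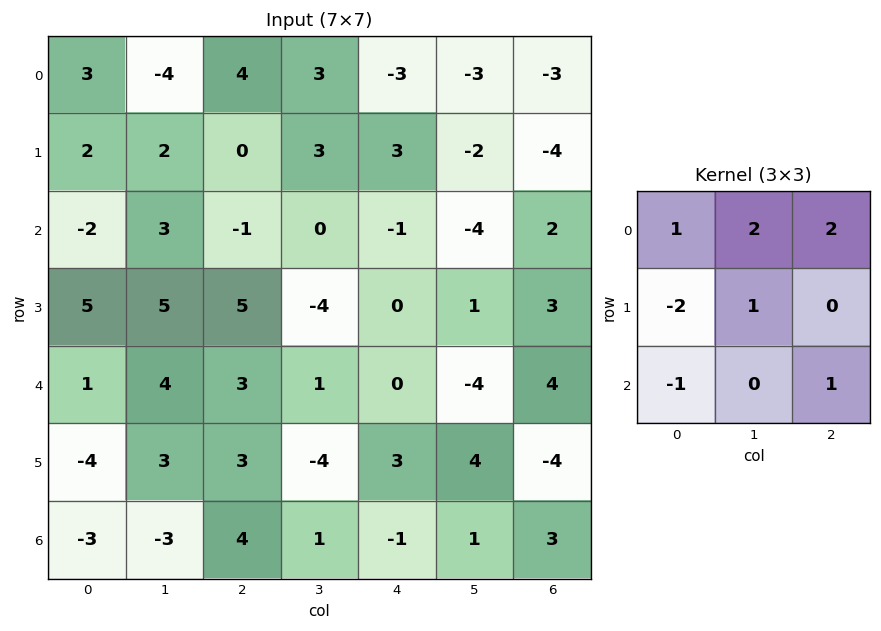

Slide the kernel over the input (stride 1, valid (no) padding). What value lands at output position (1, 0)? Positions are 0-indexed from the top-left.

13

The receptive field on the input at this output position is [2 2 0 / -2 3 -1 / 5 5 5]. Elementwise product with the kernel and sum: 2·1 + 2·2 + 0·2 + -2·-2 + 3·1 + 5·-1 + 5·1.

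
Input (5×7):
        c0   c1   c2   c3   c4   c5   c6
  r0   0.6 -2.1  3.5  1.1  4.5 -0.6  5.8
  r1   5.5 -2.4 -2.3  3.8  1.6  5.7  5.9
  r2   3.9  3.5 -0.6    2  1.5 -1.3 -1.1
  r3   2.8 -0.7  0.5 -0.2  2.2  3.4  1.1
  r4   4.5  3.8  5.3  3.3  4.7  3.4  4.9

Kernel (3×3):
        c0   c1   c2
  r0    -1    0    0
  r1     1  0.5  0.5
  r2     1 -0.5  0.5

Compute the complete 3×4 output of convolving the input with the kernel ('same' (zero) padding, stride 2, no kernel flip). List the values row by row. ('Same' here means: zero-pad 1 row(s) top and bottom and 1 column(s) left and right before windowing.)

Output[0,0]: The receptive field on the zero-padded input at this output position is [0 0 0 / 0 0.6 -2.1 / 0 5.5 -2.4]. Elementwise product with the kernel and sum: 0·-1 + 0·1 + 0.6·0.5 + -2.1·0.5 + 0·1 + 5.5·-0.5 + -2.4·0.5.

-4.7 0.85 8.9 5.05
1.95 5.55 -1.3 -4.7
4.15 8.8 7.55 2.45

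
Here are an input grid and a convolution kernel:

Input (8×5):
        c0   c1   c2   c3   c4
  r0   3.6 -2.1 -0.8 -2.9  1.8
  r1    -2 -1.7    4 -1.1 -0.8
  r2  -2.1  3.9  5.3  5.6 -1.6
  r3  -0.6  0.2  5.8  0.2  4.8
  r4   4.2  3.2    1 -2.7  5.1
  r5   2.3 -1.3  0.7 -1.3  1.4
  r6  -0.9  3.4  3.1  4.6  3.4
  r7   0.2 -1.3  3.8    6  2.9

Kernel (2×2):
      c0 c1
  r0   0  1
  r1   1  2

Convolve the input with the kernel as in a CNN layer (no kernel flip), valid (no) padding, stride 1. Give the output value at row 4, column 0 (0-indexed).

The receptive field on the input at this output position is [4.2 3.2 / 2.3 -1.3]. Elementwise product with the kernel and sum: 3.2·1 + 2.3·1 + -1.3·2.

2.9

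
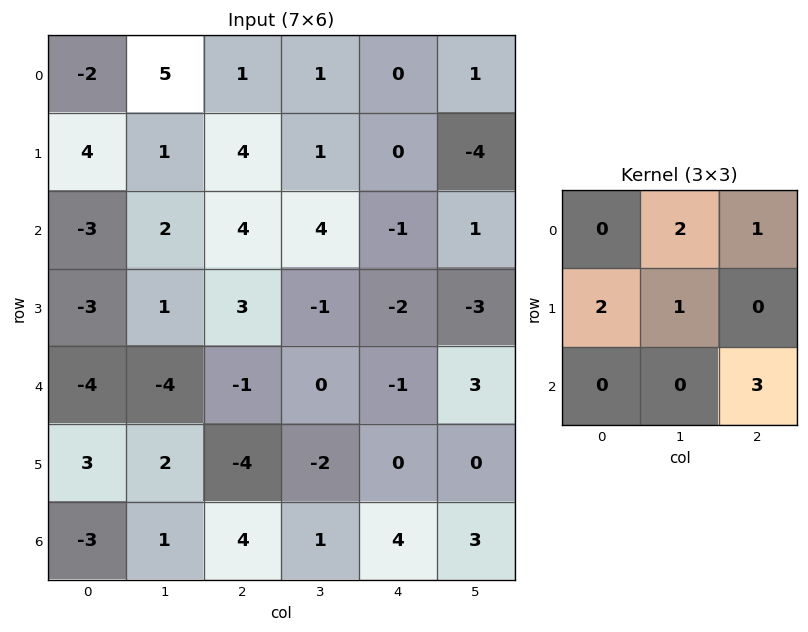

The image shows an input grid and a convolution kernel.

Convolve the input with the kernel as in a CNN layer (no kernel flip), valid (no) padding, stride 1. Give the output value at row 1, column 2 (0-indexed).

The receptive field on the input at this output position is [4 1 0 / 4 4 -1 / 3 -1 -2]. Elementwise product with the kernel and sum: 1·2 + 0·1 + 4·2 + 4·1 + -2·3.

8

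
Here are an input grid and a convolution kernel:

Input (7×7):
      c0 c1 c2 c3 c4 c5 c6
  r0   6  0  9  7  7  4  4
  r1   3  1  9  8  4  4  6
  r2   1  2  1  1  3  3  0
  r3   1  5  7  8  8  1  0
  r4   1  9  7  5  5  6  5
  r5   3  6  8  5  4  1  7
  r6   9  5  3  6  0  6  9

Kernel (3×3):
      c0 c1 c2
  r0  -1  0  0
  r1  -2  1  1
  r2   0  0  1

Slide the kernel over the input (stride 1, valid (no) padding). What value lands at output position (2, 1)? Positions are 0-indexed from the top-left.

The receptive field on the input at this output position is [2 1 1 / 5 7 8 / 9 7 5]. Elementwise product with the kernel and sum: 2·-1 + 5·-2 + 7·1 + 8·1 + 5·1.

8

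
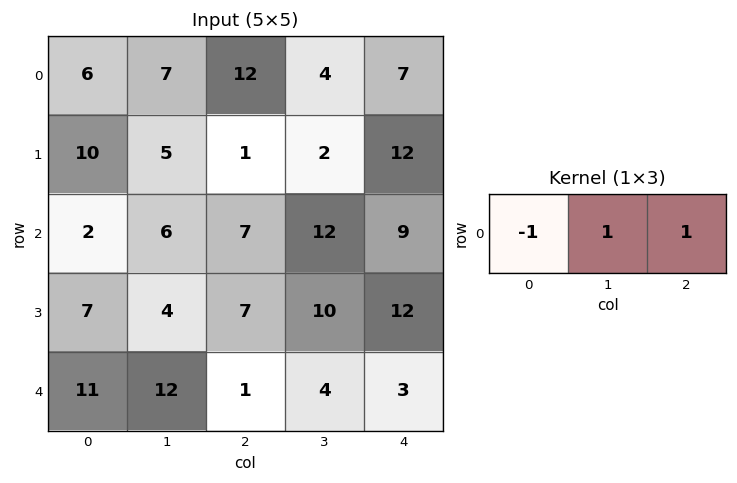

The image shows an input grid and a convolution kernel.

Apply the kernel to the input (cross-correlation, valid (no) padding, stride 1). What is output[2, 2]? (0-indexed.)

14

The receptive field on the input at this output position is [7 12 9]. Elementwise product with the kernel and sum: 7·-1 + 12·1 + 9·1.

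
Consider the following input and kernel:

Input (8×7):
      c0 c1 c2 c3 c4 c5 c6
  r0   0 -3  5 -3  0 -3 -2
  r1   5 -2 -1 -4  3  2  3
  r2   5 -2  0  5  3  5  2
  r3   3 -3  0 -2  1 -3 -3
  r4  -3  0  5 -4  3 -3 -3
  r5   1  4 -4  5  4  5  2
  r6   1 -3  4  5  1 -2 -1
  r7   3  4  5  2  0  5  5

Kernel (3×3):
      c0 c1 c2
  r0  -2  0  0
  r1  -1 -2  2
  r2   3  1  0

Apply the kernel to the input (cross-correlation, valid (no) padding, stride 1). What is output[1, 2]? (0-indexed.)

The receptive field on the input at this output position is [-1 -4 3 / 0 5 3 / 0 -2 1]. Elementwise product with the kernel and sum: -1·-2 + 0·-1 + 5·-2 + 3·2 + 0·3 + -2·1.

-4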